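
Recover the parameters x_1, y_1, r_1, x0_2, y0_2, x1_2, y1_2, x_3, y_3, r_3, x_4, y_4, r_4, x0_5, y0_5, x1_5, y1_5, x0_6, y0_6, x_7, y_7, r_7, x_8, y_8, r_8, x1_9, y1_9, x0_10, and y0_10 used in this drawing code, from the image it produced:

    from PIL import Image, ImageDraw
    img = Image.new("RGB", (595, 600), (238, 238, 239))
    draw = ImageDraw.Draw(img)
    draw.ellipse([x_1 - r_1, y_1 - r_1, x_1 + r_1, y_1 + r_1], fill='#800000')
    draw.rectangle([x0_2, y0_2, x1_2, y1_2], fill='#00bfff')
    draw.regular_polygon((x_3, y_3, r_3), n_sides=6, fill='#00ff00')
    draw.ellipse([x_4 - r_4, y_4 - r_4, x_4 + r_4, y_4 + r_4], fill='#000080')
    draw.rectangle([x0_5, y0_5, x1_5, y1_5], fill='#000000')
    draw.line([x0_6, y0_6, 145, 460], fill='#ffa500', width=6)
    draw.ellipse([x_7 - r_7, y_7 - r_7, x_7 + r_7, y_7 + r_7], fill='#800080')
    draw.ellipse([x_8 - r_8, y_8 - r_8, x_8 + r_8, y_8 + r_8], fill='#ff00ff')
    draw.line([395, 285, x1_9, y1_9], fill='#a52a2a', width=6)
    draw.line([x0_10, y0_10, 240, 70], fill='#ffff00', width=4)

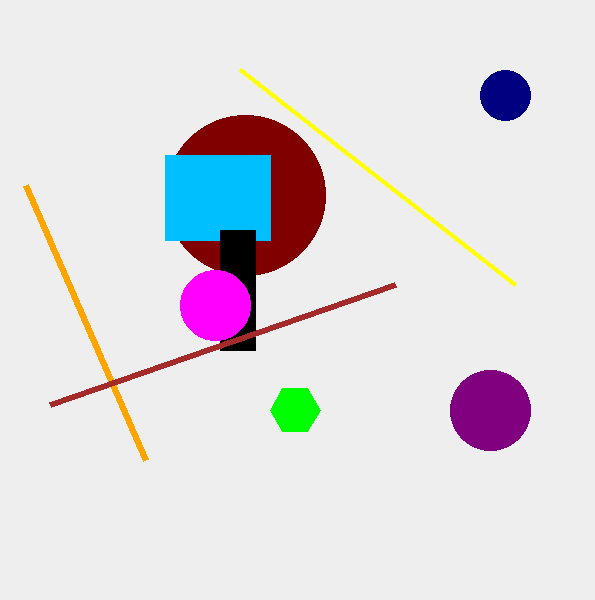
x_1 = 245
y_1 = 195
r_1 = 80
x0_2 = 165
y0_2 = 155
x1_2 = 270
y1_2 = 240
x_3 = 295
y_3 = 410
r_3 = 25
x_4 = 505
y_4 = 95
r_4 = 25
x0_5 = 220
y0_5 = 230
x1_5 = 255
y1_5 = 350
x0_6 = 25
y0_6 = 185
x_7 = 490
y_7 = 410
r_7 = 40
x_8 = 215
y_8 = 305
r_8 = 35
x1_9 = 50
y1_9 = 405
x0_10 = 515
y0_10 = 285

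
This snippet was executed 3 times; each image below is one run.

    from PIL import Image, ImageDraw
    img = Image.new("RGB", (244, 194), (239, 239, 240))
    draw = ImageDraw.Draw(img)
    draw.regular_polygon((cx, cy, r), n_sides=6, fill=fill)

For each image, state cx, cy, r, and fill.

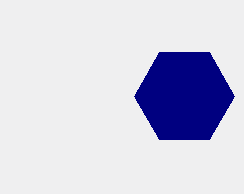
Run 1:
cx = 184
cy = 96
r = 50
fill = 'navy'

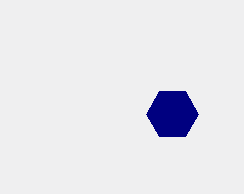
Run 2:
cx = 172
cy = 114
r = 26
fill = 'navy'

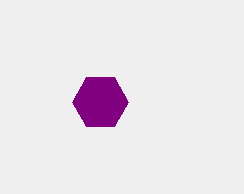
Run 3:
cx = 100, cy = 102, r = 28, fill = 'purple'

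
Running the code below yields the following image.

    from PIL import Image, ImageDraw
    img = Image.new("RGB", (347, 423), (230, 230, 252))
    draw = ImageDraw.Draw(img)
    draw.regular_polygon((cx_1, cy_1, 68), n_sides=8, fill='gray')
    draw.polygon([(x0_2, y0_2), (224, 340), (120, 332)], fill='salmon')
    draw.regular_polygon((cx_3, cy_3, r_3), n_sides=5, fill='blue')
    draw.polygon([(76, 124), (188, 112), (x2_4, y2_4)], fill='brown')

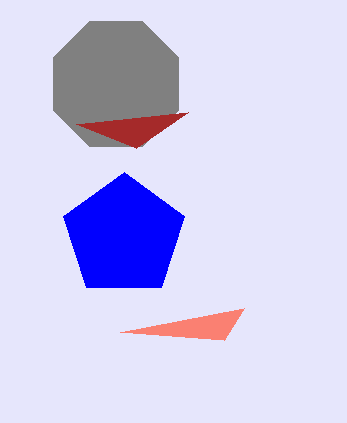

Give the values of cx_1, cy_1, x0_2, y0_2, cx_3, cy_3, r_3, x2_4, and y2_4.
cx_1 = 116
cy_1 = 84
x0_2 = 244
y0_2 = 308
cx_3 = 124
cy_3 = 236
r_3 = 64
x2_4 = 136
y2_4 = 148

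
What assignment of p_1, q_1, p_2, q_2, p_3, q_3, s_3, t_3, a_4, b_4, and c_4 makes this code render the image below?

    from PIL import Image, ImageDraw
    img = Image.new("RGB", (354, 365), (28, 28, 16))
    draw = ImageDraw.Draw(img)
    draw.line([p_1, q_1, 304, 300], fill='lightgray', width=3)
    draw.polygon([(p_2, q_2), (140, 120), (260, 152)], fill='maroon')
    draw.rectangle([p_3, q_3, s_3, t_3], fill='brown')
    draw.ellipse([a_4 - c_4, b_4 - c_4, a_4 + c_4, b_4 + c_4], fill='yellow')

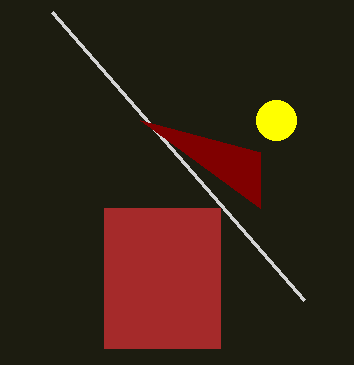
p_1 = 52
q_1 = 12
p_2 = 260
q_2 = 208
p_3 = 104
q_3 = 208
s_3 = 220
t_3 = 348
a_4 = 276
b_4 = 120
c_4 = 20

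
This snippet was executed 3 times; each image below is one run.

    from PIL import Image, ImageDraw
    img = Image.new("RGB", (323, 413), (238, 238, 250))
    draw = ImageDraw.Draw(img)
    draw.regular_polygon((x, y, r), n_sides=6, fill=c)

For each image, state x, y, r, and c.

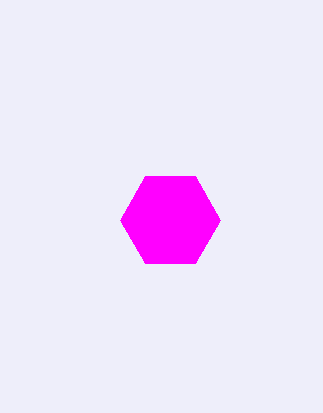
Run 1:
x = 170; y = 220; r = 50; c = 'magenta'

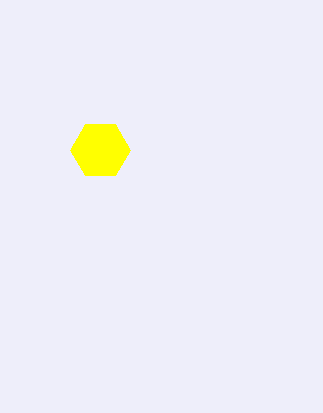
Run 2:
x = 100, y = 150, r = 30, c = 'yellow'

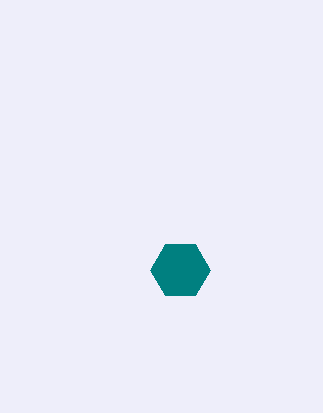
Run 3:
x = 180
y = 270
r = 30
c = 'teal'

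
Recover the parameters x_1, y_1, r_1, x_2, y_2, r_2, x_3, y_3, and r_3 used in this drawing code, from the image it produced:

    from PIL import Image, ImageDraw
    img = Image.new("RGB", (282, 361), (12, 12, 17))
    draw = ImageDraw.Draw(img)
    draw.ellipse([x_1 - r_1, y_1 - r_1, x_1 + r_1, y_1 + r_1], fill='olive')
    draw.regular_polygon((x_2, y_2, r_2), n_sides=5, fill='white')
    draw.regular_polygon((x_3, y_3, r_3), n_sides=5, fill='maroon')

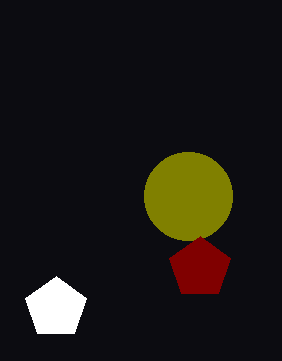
x_1 = 188, y_1 = 196, r_1 = 44, x_2 = 56, y_2 = 308, r_2 = 32, x_3 = 200, y_3 = 268, r_3 = 32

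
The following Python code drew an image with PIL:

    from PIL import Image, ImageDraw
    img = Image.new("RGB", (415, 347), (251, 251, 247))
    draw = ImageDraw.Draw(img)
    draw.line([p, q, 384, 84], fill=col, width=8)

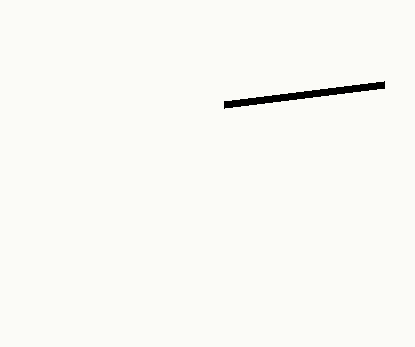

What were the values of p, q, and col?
p = 224, q = 104, col = 'black'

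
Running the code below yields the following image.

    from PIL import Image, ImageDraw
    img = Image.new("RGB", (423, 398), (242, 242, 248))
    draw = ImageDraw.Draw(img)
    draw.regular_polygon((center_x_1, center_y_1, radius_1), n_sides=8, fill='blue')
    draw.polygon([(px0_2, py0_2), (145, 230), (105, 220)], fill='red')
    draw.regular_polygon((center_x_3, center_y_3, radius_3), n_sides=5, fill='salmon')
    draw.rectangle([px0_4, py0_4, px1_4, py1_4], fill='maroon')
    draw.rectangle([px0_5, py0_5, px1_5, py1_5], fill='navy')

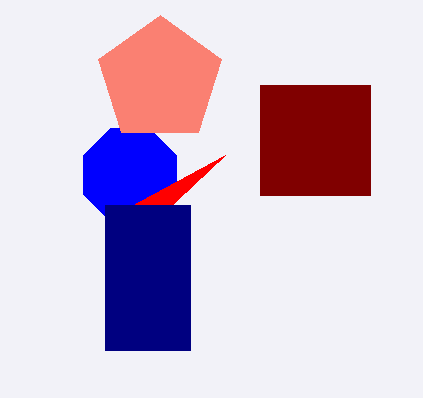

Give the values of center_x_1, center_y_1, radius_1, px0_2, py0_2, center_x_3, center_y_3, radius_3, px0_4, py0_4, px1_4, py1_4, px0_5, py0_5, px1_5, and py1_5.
center_x_1 = 130
center_y_1 = 175
radius_1 = 50
px0_2 = 225
py0_2 = 155
center_x_3 = 160
center_y_3 = 80
radius_3 = 65
px0_4 = 260
py0_4 = 85
px1_4 = 370
py1_4 = 195
px0_5 = 105
py0_5 = 205
px1_5 = 190
py1_5 = 350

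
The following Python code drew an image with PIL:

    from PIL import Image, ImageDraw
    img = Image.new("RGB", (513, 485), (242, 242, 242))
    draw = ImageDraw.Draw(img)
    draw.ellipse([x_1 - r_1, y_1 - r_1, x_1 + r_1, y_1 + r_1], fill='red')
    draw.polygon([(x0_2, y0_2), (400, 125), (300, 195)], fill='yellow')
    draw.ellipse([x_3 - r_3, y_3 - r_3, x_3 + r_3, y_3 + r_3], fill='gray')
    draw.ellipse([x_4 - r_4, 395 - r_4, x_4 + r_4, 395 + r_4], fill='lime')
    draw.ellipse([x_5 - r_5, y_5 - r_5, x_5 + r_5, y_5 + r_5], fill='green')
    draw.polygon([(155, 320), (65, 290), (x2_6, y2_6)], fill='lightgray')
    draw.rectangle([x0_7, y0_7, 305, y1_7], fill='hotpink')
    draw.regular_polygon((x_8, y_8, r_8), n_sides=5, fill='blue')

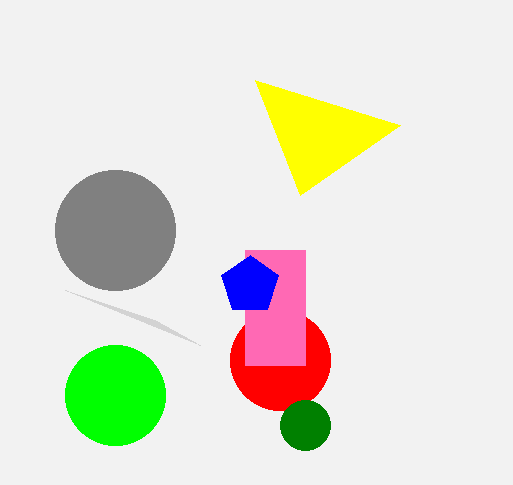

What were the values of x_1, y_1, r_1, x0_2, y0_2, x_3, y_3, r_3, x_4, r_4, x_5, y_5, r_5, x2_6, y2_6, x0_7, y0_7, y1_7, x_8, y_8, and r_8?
x_1 = 280; y_1 = 360; r_1 = 50; x0_2 = 255; y0_2 = 80; x_3 = 115; y_3 = 230; r_3 = 60; x_4 = 115; r_4 = 50; x_5 = 305; y_5 = 425; r_5 = 25; x2_6 = 200; y2_6 = 345; x0_7 = 245; y0_7 = 250; y1_7 = 365; x_8 = 250; y_8 = 285; r_8 = 30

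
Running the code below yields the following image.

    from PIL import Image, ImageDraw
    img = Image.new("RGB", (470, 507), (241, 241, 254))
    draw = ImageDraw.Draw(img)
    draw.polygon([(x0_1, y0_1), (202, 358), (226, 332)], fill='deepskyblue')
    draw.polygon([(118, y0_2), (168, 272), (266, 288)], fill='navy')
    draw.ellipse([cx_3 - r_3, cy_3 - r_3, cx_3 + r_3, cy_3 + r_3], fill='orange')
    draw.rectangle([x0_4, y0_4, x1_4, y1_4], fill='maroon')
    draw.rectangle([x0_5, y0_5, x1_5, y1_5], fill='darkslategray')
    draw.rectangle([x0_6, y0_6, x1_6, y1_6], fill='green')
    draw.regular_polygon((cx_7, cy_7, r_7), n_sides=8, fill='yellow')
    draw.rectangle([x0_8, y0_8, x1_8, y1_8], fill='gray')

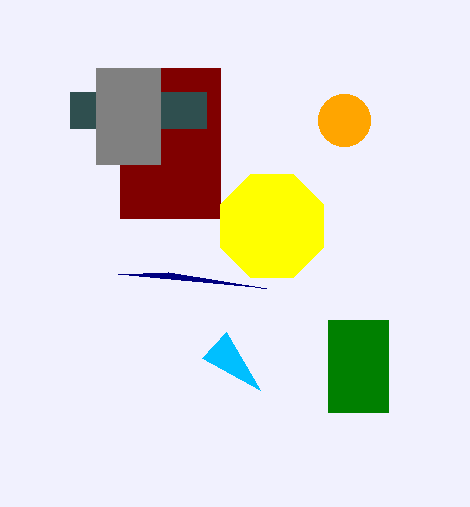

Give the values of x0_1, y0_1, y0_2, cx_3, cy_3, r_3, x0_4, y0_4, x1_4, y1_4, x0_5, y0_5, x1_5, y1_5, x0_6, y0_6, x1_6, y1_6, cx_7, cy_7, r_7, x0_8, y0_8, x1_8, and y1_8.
x0_1 = 260, y0_1 = 390, y0_2 = 274, cx_3 = 344, cy_3 = 120, r_3 = 26, x0_4 = 120, y0_4 = 68, x1_4 = 220, y1_4 = 218, x0_5 = 70, y0_5 = 92, x1_5 = 206, y1_5 = 128, x0_6 = 328, y0_6 = 320, x1_6 = 388, y1_6 = 412, cx_7 = 272, cy_7 = 226, r_7 = 56, x0_8 = 96, y0_8 = 68, x1_8 = 160, y1_8 = 164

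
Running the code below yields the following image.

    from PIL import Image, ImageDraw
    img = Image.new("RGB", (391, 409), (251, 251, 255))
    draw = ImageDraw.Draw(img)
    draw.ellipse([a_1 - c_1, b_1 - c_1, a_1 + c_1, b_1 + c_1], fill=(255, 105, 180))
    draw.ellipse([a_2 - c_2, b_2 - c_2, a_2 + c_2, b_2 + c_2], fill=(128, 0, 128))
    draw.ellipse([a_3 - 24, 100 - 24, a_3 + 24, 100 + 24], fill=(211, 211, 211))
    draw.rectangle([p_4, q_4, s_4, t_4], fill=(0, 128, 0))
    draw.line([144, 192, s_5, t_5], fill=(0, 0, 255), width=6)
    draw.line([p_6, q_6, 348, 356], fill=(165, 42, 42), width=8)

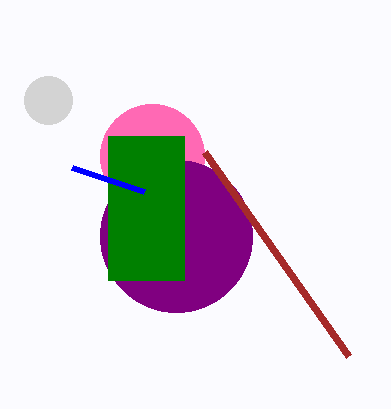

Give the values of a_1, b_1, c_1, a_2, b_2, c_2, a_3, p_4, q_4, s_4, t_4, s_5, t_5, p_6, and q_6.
a_1 = 152; b_1 = 156; c_1 = 52; a_2 = 176; b_2 = 236; c_2 = 76; a_3 = 48; p_4 = 108; q_4 = 136; s_4 = 184; t_4 = 280; s_5 = 72; t_5 = 168; p_6 = 204; q_6 = 152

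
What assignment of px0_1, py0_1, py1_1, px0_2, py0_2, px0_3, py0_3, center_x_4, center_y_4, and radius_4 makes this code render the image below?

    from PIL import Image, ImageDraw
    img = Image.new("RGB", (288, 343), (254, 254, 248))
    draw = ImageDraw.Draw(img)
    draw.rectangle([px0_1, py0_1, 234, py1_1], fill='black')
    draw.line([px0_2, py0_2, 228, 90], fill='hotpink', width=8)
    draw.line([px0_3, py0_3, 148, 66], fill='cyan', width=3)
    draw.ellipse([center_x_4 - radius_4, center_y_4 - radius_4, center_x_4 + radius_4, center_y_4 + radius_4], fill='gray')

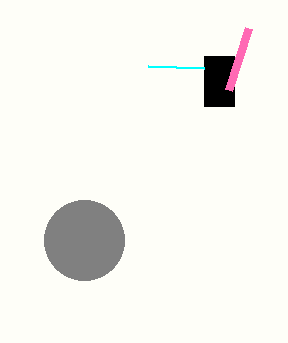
px0_1 = 204, py0_1 = 56, py1_1 = 106, px0_2 = 248, py0_2 = 28, px0_3 = 204, py0_3 = 68, center_x_4 = 84, center_y_4 = 240, radius_4 = 40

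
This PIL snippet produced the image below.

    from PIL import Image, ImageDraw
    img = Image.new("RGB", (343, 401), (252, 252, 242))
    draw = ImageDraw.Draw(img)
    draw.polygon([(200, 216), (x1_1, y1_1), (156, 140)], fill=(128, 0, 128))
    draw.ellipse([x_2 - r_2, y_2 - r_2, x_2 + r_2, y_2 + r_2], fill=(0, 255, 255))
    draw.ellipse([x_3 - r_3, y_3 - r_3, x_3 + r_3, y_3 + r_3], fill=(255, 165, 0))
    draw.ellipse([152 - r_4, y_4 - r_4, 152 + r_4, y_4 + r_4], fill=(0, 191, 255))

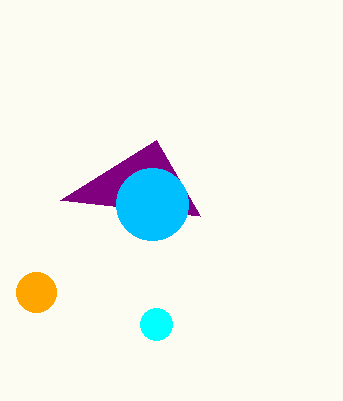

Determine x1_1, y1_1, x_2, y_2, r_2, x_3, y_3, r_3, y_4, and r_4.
x1_1 = 60; y1_1 = 200; x_2 = 156; y_2 = 324; r_2 = 16; x_3 = 36; y_3 = 292; r_3 = 20; y_4 = 204; r_4 = 36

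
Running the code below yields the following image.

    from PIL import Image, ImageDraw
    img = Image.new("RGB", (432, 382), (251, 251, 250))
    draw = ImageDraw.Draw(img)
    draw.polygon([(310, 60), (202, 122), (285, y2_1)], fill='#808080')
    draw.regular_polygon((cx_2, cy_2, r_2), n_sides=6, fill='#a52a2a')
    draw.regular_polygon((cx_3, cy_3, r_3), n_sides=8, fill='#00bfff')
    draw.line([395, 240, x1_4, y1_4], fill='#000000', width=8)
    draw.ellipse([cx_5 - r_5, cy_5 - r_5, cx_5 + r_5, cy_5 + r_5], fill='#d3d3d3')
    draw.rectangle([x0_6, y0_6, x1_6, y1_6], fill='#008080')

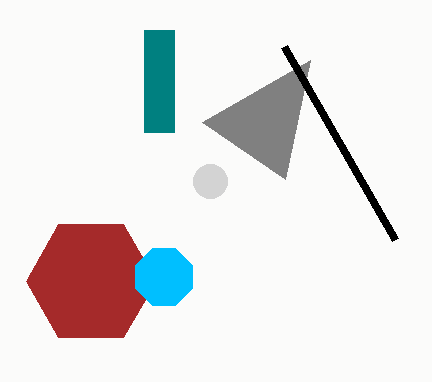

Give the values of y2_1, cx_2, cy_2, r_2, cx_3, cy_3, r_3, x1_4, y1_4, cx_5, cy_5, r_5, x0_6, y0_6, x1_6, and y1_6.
y2_1 = 179, cx_2 = 91, cy_2 = 281, r_2 = 65, cx_3 = 164, cy_3 = 277, r_3 = 31, x1_4 = 284, y1_4 = 47, cx_5 = 210, cy_5 = 181, r_5 = 17, x0_6 = 144, y0_6 = 30, x1_6 = 174, y1_6 = 132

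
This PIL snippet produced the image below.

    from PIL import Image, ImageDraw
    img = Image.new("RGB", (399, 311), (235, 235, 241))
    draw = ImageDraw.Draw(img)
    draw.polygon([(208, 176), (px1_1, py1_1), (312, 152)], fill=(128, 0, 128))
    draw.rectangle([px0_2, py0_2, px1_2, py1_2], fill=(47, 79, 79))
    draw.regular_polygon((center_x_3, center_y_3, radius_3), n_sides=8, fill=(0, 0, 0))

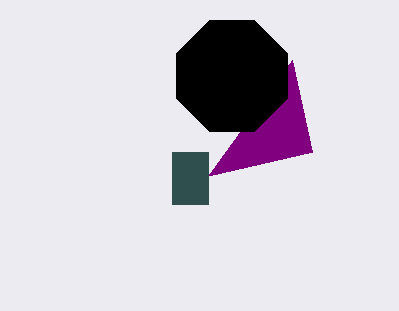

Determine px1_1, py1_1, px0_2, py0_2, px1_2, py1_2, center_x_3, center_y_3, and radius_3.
px1_1 = 292
py1_1 = 60
px0_2 = 172
py0_2 = 152
px1_2 = 208
py1_2 = 204
center_x_3 = 232
center_y_3 = 76
radius_3 = 60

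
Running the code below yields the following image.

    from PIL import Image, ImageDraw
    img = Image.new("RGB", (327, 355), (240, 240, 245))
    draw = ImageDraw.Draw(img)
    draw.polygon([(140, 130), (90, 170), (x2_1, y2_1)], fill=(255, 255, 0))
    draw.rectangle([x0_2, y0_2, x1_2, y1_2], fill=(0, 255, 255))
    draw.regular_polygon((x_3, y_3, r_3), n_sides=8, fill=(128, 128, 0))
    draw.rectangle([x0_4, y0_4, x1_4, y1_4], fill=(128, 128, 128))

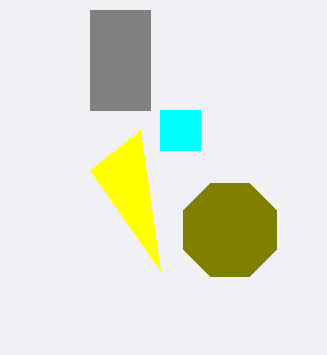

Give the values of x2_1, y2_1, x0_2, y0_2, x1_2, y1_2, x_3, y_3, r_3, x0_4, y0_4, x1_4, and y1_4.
x2_1 = 160
y2_1 = 270
x0_2 = 160
y0_2 = 110
x1_2 = 200
y1_2 = 150
x_3 = 230
y_3 = 230
r_3 = 50
x0_4 = 90
y0_4 = 10
x1_4 = 150
y1_4 = 110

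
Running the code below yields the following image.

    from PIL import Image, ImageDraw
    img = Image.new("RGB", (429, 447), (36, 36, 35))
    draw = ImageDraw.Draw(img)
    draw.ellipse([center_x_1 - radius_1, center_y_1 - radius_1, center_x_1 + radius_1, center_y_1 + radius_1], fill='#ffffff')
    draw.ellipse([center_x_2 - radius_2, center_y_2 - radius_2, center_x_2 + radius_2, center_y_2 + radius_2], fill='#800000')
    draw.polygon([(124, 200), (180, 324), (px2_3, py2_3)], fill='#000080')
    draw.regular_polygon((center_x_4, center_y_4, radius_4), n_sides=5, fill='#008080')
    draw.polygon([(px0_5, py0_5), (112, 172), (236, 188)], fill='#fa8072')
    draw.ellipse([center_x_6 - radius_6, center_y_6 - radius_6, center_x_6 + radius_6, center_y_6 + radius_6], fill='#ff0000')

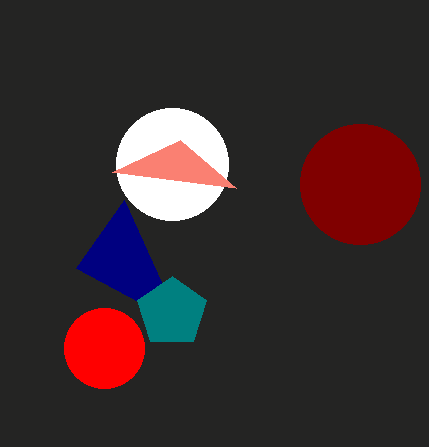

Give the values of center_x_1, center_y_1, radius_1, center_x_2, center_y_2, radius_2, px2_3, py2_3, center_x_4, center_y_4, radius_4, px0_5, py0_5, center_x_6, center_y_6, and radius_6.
center_x_1 = 172
center_y_1 = 164
radius_1 = 56
center_x_2 = 360
center_y_2 = 184
radius_2 = 60
px2_3 = 76
py2_3 = 268
center_x_4 = 172
center_y_4 = 312
radius_4 = 36
px0_5 = 180
py0_5 = 140
center_x_6 = 104
center_y_6 = 348
radius_6 = 40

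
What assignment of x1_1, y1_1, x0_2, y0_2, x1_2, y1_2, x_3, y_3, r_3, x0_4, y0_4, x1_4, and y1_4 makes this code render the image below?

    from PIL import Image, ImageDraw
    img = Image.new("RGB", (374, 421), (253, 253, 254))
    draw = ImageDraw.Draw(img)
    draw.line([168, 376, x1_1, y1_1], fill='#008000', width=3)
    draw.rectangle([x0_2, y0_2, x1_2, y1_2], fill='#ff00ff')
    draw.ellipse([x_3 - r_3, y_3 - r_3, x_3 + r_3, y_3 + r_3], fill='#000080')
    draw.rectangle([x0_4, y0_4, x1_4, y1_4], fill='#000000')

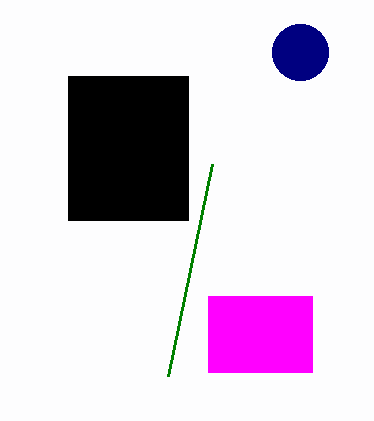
x1_1 = 212
y1_1 = 164
x0_2 = 208
y0_2 = 296
x1_2 = 312
y1_2 = 372
x_3 = 300
y_3 = 52
r_3 = 28
x0_4 = 68
y0_4 = 76
x1_4 = 188
y1_4 = 220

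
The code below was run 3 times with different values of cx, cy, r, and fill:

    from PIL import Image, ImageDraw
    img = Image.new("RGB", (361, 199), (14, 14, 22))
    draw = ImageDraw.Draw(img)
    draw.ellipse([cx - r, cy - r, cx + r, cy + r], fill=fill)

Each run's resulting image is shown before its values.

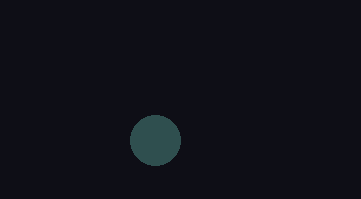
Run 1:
cx = 155; cy = 140; r = 25; fill = 'darkslategray'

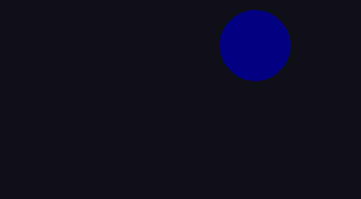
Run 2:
cx = 255, cy = 45, r = 35, fill = 'navy'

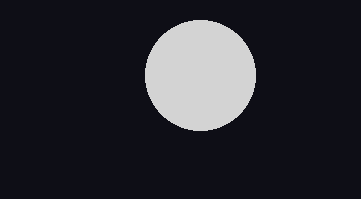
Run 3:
cx = 200
cy = 75
r = 55
fill = 'lightgray'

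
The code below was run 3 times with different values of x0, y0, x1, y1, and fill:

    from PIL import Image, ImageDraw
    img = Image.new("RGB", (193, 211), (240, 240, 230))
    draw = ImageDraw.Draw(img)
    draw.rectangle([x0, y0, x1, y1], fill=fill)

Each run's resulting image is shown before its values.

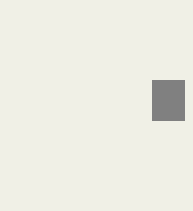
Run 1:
x0 = 152
y0 = 80
x1 = 184
y1 = 120
fill = 'gray'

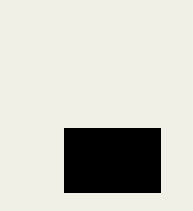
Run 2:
x0 = 64; y0 = 128; x1 = 160; y1 = 192; fill = 'black'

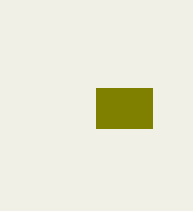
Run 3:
x0 = 96; y0 = 88; x1 = 152; y1 = 128; fill = 'olive'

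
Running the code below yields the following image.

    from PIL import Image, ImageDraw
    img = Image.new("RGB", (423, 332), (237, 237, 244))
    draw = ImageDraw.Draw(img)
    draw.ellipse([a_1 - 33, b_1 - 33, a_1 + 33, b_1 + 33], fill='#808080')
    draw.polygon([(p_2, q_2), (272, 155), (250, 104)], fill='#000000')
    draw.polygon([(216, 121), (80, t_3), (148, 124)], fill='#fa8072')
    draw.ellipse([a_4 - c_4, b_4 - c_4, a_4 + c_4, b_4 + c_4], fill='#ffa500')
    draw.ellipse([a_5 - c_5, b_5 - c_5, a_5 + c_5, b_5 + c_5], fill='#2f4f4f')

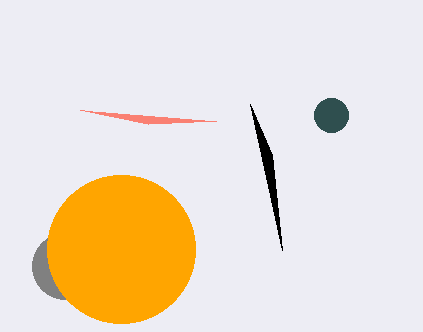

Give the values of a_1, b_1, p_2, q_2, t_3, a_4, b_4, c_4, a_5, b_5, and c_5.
a_1 = 65, b_1 = 266, p_2 = 282, q_2 = 250, t_3 = 110, a_4 = 121, b_4 = 249, c_4 = 74, a_5 = 331, b_5 = 115, c_5 = 17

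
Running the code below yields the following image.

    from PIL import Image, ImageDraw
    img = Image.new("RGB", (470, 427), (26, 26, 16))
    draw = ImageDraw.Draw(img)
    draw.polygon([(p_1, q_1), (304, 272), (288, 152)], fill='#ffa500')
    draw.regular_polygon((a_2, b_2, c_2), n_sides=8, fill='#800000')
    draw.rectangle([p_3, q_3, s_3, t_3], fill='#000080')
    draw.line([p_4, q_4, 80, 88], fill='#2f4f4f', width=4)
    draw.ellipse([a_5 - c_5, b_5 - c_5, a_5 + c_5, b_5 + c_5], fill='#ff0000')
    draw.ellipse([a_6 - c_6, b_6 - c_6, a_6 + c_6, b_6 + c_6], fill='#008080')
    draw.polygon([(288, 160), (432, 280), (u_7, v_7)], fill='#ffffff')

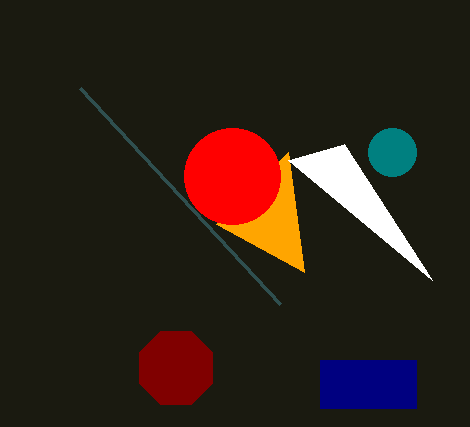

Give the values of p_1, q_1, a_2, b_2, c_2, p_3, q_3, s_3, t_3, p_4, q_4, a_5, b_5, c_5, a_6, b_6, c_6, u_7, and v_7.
p_1 = 216
q_1 = 224
a_2 = 176
b_2 = 368
c_2 = 40
p_3 = 320
q_3 = 360
s_3 = 416
t_3 = 408
p_4 = 280
q_4 = 304
a_5 = 232
b_5 = 176
c_5 = 48
a_6 = 392
b_6 = 152
c_6 = 24
u_7 = 344
v_7 = 144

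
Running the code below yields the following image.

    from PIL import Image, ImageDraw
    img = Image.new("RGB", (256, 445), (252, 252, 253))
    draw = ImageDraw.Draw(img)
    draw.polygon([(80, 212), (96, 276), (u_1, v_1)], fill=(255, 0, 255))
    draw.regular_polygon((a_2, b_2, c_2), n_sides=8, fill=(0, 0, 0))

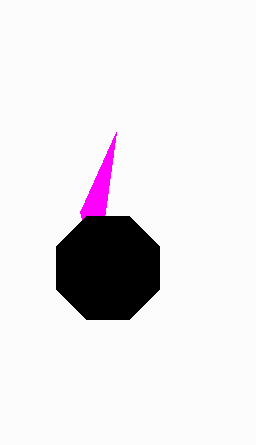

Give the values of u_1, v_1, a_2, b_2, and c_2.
u_1 = 116
v_1 = 132
a_2 = 108
b_2 = 268
c_2 = 56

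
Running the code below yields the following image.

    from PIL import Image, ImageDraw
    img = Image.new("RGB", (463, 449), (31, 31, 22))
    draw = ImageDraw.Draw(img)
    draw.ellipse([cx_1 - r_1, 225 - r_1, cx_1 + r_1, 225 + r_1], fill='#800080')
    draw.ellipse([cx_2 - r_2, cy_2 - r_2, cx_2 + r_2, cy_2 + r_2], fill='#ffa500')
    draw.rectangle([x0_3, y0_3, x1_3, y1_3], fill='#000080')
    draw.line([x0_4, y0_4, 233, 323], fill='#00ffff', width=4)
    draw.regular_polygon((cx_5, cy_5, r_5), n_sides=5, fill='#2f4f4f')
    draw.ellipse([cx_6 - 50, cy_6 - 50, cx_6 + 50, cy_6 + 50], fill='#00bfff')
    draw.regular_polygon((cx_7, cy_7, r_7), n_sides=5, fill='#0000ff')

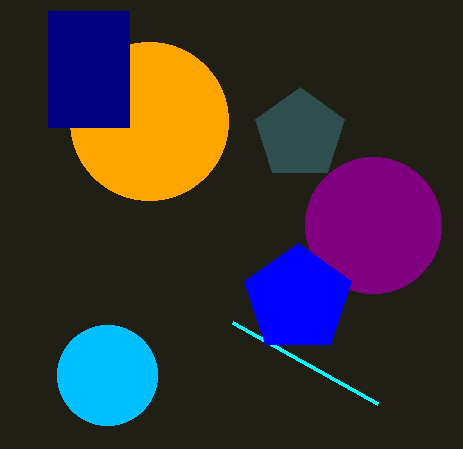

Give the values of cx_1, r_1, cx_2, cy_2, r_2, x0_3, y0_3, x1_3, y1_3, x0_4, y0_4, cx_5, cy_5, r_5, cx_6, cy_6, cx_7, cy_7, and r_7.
cx_1 = 373; r_1 = 68; cx_2 = 149; cy_2 = 121; r_2 = 79; x0_3 = 48; y0_3 = 11; x1_3 = 129; y1_3 = 127; x0_4 = 378; y0_4 = 404; cx_5 = 300; cy_5 = 134; r_5 = 47; cx_6 = 107; cy_6 = 375; cx_7 = 298; cy_7 = 299; r_7 = 56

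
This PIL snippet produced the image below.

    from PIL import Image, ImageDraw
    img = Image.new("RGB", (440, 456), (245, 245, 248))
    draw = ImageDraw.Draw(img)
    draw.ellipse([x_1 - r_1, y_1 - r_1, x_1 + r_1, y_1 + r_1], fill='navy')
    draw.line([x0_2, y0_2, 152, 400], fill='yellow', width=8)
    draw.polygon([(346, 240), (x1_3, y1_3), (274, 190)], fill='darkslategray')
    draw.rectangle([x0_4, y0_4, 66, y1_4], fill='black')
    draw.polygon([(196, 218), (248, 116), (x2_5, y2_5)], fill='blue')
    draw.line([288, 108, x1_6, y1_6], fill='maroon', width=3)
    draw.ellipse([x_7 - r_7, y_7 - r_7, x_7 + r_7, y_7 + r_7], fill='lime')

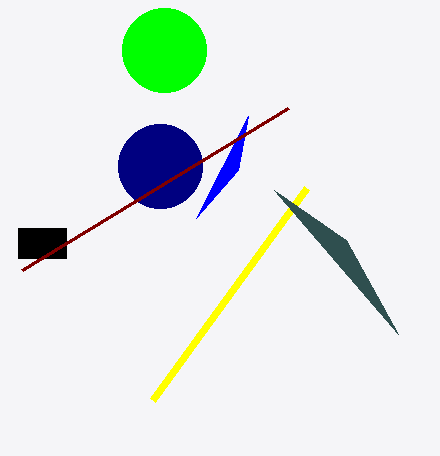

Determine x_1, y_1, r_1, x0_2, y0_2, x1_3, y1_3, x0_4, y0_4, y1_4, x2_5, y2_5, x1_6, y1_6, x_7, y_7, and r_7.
x_1 = 160; y_1 = 166; r_1 = 42; x0_2 = 306; y0_2 = 188; x1_3 = 398; y1_3 = 334; x0_4 = 18; y0_4 = 228; y1_4 = 258; x2_5 = 238; y2_5 = 170; x1_6 = 22; y1_6 = 270; x_7 = 164; y_7 = 50; r_7 = 42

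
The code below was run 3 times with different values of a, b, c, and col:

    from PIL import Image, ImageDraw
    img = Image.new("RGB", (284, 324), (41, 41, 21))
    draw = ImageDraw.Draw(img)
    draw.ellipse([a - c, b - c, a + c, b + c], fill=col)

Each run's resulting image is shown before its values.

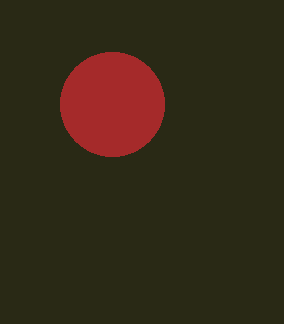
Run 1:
a = 112; b = 104; c = 52; col = 'brown'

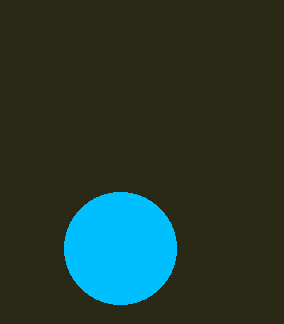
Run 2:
a = 120; b = 248; c = 56; col = 'deepskyblue'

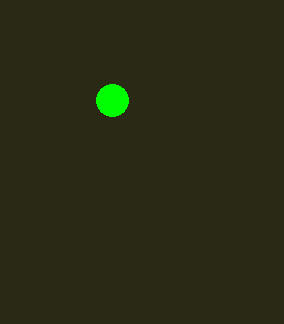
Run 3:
a = 112
b = 100
c = 16
col = 'lime'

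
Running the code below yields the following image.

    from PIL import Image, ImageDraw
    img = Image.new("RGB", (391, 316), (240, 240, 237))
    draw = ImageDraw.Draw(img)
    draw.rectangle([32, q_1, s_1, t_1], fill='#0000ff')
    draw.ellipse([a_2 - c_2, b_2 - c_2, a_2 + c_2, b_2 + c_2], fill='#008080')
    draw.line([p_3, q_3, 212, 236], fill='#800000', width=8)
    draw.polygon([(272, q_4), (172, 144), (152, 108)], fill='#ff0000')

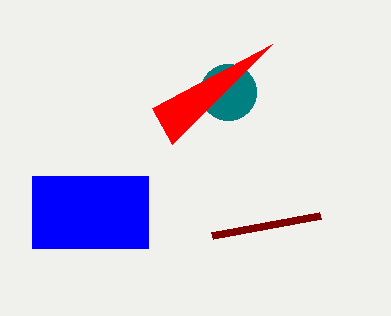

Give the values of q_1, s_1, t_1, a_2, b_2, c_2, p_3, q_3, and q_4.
q_1 = 176; s_1 = 148; t_1 = 248; a_2 = 228; b_2 = 92; c_2 = 28; p_3 = 320; q_3 = 216; q_4 = 44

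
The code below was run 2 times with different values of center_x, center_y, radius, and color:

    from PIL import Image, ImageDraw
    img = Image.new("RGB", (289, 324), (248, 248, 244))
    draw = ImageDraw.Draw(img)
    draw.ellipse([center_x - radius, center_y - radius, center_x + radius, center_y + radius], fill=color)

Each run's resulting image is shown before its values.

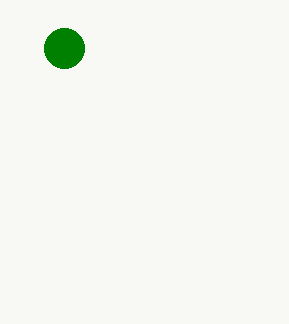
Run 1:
center_x = 64; center_y = 48; radius = 20; color = 'green'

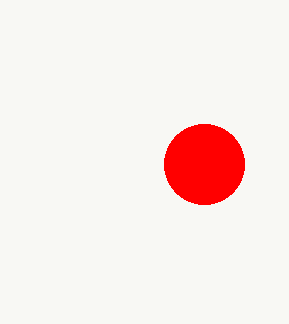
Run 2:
center_x = 204; center_y = 164; radius = 40; color = 'red'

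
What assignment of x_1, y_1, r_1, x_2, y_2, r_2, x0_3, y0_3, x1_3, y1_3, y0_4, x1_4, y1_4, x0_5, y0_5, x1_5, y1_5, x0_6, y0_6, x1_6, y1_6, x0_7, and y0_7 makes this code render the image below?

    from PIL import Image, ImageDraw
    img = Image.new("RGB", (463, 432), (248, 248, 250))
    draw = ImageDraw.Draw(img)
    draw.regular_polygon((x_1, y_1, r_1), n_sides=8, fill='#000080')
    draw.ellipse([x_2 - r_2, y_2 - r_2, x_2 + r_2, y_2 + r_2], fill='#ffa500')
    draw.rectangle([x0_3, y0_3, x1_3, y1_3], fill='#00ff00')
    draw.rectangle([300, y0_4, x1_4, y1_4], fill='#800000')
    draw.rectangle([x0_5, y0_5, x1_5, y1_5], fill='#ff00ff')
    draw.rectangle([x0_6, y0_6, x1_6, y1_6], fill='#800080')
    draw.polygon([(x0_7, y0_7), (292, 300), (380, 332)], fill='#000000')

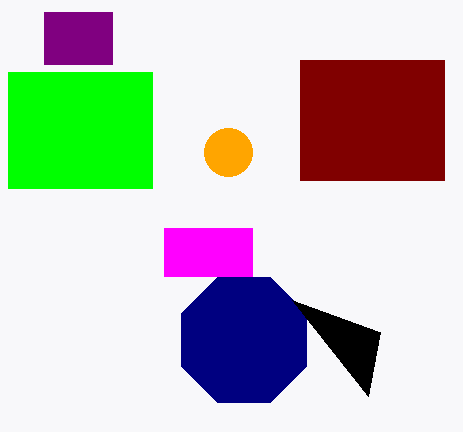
x_1 = 244
y_1 = 340
r_1 = 68
x_2 = 228
y_2 = 152
r_2 = 24
x0_3 = 8
y0_3 = 72
x1_3 = 152
y1_3 = 188
y0_4 = 60
x1_4 = 444
y1_4 = 180
x0_5 = 164
y0_5 = 228
x1_5 = 252
y1_5 = 276
x0_6 = 44
y0_6 = 12
x1_6 = 112
y1_6 = 64
x0_7 = 368
y0_7 = 396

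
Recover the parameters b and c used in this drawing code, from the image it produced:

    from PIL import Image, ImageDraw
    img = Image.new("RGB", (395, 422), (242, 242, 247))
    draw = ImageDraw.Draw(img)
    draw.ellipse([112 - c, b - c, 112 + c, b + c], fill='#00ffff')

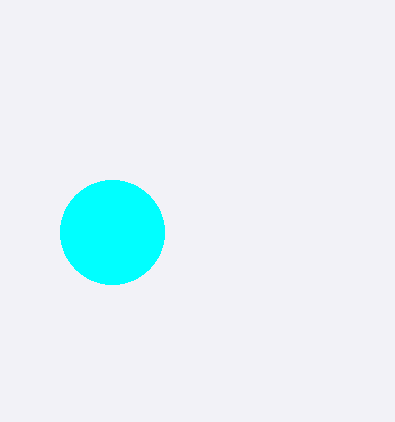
b = 232, c = 52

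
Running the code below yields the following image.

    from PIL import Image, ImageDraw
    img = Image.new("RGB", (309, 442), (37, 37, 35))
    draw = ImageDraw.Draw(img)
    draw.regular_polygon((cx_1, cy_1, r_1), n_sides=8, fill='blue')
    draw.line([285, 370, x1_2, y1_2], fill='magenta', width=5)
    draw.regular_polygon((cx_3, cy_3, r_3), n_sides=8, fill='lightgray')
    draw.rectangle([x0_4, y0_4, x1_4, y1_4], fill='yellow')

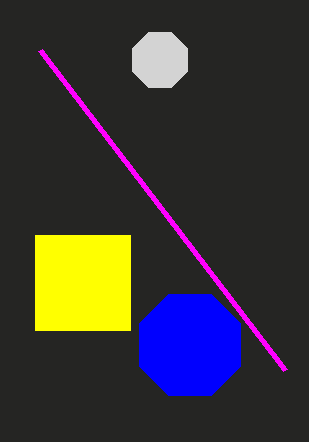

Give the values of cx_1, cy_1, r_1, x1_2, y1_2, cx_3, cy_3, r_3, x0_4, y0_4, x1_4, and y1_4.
cx_1 = 190, cy_1 = 345, r_1 = 55, x1_2 = 40, y1_2 = 50, cx_3 = 160, cy_3 = 60, r_3 = 30, x0_4 = 35, y0_4 = 235, x1_4 = 130, y1_4 = 330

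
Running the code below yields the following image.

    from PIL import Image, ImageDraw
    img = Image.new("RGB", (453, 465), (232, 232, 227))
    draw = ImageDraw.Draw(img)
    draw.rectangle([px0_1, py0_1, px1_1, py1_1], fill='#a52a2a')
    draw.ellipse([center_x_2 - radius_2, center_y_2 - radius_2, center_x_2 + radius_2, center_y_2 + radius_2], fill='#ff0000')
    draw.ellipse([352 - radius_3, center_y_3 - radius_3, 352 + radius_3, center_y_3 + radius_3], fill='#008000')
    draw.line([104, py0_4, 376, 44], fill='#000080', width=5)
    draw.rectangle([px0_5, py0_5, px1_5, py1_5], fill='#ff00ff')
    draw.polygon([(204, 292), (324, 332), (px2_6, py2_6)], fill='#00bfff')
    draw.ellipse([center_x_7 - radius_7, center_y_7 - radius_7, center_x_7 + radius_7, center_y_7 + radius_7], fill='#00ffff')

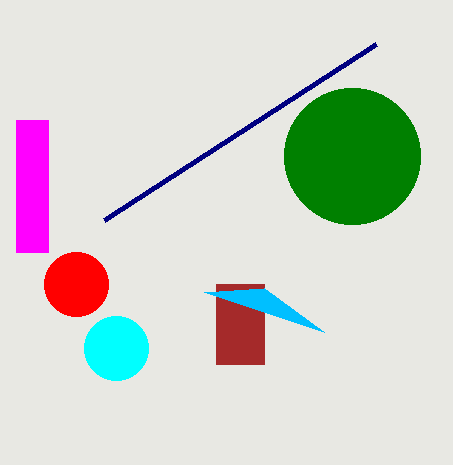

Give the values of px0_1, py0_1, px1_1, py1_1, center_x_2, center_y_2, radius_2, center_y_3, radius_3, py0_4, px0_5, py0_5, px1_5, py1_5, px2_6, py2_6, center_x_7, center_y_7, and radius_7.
px0_1 = 216; py0_1 = 284; px1_1 = 264; py1_1 = 364; center_x_2 = 76; center_y_2 = 284; radius_2 = 32; center_y_3 = 156; radius_3 = 68; py0_4 = 220; px0_5 = 16; py0_5 = 120; px1_5 = 48; py1_5 = 252; px2_6 = 264; py2_6 = 288; center_x_7 = 116; center_y_7 = 348; radius_7 = 32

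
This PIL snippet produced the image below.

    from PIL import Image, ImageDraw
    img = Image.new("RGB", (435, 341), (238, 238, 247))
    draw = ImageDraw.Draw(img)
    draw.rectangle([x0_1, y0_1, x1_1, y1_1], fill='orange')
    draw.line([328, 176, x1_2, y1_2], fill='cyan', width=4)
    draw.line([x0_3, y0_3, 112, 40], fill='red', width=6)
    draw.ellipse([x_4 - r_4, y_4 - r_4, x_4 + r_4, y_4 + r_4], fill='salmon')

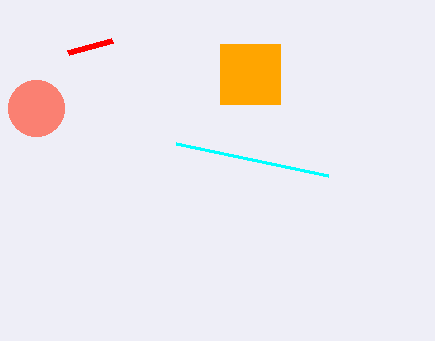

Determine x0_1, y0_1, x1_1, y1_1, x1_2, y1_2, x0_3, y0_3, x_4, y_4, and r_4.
x0_1 = 220; y0_1 = 44; x1_1 = 280; y1_1 = 104; x1_2 = 176; y1_2 = 144; x0_3 = 68; y0_3 = 52; x_4 = 36; y_4 = 108; r_4 = 28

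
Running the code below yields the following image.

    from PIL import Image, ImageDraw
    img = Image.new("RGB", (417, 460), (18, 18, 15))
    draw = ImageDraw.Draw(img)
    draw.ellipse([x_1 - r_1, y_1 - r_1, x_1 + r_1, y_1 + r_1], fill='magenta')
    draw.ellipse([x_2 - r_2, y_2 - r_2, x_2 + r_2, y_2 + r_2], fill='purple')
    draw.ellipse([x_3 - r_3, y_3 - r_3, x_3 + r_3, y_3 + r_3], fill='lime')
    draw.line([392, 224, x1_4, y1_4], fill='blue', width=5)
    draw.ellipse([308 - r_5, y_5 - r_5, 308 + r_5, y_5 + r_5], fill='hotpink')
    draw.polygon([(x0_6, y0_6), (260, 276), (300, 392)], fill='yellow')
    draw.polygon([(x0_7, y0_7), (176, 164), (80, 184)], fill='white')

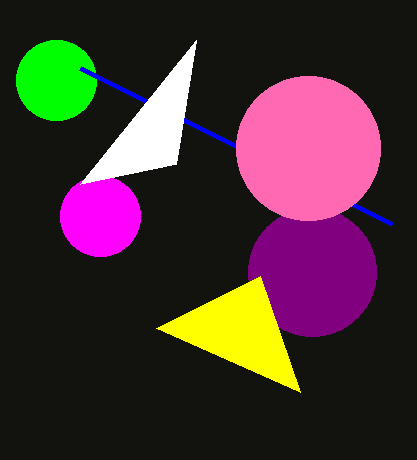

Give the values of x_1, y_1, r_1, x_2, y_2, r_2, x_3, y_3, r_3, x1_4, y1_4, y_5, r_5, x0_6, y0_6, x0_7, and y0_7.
x_1 = 100
y_1 = 216
r_1 = 40
x_2 = 312
y_2 = 272
r_2 = 64
x_3 = 56
y_3 = 80
r_3 = 40
x1_4 = 80
y1_4 = 68
y_5 = 148
r_5 = 72
x0_6 = 156
y0_6 = 328
x0_7 = 196
y0_7 = 40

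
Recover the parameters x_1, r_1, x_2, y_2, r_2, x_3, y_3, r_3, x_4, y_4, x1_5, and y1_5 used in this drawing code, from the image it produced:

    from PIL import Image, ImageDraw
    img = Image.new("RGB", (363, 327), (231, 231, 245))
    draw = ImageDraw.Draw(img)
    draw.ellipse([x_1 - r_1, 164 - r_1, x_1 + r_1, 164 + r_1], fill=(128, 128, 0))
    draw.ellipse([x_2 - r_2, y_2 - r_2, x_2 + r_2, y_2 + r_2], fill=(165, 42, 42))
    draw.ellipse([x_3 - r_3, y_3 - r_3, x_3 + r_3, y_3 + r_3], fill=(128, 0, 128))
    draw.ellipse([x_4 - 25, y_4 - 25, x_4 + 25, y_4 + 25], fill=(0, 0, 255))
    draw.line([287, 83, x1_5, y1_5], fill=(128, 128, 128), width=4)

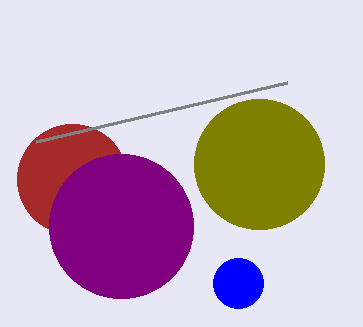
x_1 = 259
r_1 = 65
x_2 = 72
y_2 = 179
r_2 = 55
x_3 = 121
y_3 = 226
r_3 = 72
x_4 = 238
y_4 = 283
x1_5 = 36
y1_5 = 142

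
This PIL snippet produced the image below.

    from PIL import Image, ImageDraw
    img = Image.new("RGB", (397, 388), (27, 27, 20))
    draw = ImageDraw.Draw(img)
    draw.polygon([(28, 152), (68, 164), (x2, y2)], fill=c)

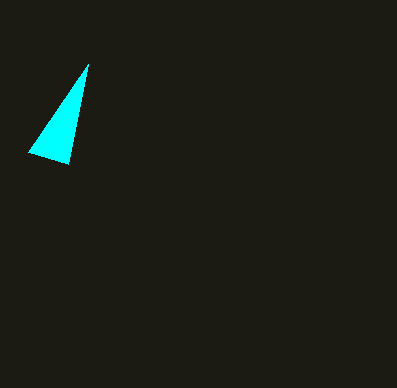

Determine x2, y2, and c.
x2 = 88; y2 = 64; c = 'cyan'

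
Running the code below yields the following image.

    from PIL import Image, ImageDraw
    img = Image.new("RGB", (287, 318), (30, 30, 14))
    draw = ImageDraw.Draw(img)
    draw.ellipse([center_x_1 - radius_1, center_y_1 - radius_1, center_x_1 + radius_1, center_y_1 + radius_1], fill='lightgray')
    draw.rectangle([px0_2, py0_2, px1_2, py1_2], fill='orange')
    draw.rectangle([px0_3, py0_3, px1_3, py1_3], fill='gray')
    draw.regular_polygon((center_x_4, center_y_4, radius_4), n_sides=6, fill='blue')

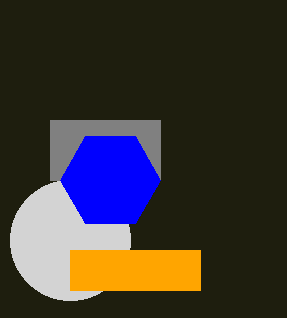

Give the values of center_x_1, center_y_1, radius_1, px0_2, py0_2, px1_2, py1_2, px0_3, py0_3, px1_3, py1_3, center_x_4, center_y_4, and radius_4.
center_x_1 = 70, center_y_1 = 240, radius_1 = 60, px0_2 = 70, py0_2 = 250, px1_2 = 200, py1_2 = 290, px0_3 = 50, py0_3 = 120, px1_3 = 160, py1_3 = 180, center_x_4 = 110, center_y_4 = 180, radius_4 = 50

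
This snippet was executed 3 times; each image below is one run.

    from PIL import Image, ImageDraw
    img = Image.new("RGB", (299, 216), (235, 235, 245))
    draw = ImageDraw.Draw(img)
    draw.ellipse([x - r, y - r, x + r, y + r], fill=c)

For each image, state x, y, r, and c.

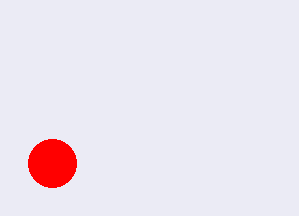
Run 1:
x = 52
y = 163
r = 24
c = 'red'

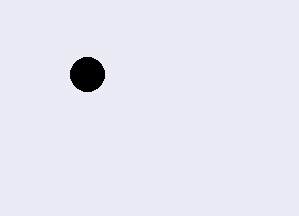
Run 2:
x = 87
y = 74
r = 17
c = 'black'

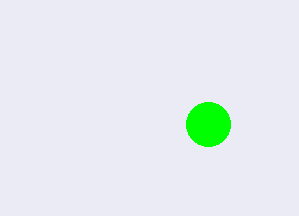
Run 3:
x = 208
y = 124
r = 22
c = 'lime'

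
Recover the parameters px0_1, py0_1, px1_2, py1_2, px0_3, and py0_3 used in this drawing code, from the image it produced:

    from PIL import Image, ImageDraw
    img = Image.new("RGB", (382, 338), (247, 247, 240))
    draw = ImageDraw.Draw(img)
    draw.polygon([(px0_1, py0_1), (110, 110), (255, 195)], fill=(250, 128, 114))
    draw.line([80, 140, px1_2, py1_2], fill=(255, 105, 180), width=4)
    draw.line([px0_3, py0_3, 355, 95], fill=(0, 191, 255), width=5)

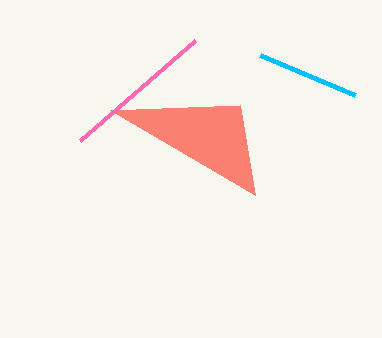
px0_1 = 240; py0_1 = 105; px1_2 = 195; py1_2 = 40; px0_3 = 260; py0_3 = 55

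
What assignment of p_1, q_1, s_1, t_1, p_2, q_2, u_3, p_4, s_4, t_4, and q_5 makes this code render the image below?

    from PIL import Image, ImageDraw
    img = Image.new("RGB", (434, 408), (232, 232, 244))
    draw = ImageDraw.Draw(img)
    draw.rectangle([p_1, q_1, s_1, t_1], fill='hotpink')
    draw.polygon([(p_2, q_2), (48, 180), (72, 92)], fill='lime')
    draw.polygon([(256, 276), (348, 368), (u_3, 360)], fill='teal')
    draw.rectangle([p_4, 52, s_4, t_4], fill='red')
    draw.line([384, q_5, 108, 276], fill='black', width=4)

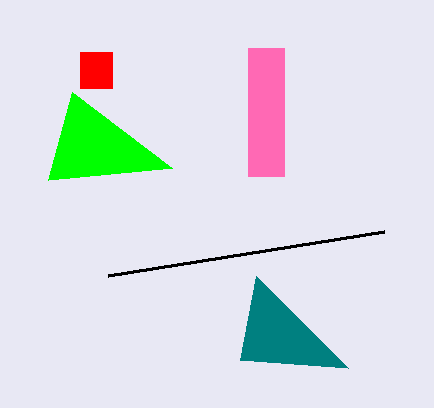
p_1 = 248
q_1 = 48
s_1 = 284
t_1 = 176
p_2 = 172
q_2 = 168
u_3 = 240
p_4 = 80
s_4 = 112
t_4 = 88
q_5 = 232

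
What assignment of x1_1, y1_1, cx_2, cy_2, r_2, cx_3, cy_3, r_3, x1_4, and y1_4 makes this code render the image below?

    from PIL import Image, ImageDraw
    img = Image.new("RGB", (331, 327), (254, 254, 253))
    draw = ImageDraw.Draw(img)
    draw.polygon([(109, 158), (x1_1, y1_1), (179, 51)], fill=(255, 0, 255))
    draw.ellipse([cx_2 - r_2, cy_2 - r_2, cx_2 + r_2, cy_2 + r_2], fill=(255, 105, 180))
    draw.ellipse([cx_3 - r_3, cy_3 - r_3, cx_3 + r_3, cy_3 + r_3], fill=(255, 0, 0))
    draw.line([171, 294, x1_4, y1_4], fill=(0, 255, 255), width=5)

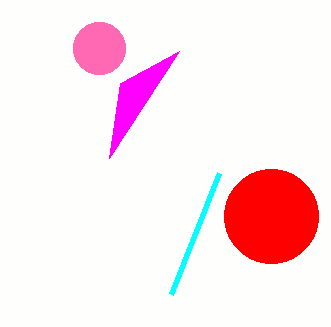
x1_1 = 120; y1_1 = 83; cx_2 = 99; cy_2 = 48; r_2 = 26; cx_3 = 271; cy_3 = 216; r_3 = 47; x1_4 = 219; y1_4 = 173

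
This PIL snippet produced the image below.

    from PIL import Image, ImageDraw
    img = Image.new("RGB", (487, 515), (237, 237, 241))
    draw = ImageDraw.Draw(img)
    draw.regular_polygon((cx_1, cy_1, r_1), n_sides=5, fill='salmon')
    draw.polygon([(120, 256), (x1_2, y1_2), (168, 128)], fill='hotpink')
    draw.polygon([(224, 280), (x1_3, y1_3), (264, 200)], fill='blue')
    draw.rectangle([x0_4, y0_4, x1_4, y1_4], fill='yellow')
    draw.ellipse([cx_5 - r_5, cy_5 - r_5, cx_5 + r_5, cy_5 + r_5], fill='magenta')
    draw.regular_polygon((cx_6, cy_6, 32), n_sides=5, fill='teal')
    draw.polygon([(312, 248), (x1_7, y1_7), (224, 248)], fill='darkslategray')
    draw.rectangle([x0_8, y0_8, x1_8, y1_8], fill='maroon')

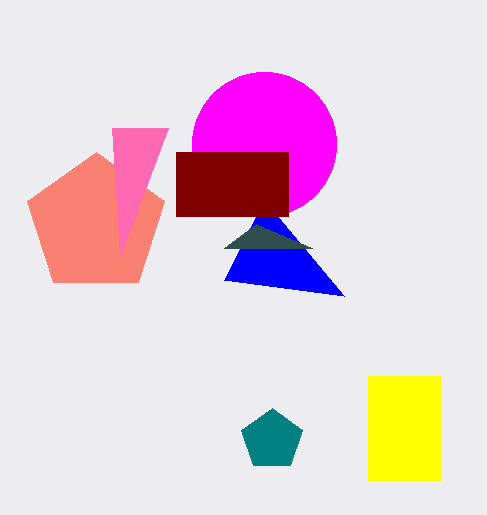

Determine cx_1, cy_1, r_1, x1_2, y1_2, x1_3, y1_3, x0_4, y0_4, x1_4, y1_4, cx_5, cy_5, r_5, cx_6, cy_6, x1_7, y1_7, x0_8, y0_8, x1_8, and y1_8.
cx_1 = 96; cy_1 = 224; r_1 = 72; x1_2 = 112; y1_2 = 128; x1_3 = 344; y1_3 = 296; x0_4 = 368; y0_4 = 376; x1_4 = 440; y1_4 = 480; cx_5 = 264; cy_5 = 144; r_5 = 72; cx_6 = 272; cy_6 = 440; x1_7 = 256; y1_7 = 224; x0_8 = 176; y0_8 = 152; x1_8 = 288; y1_8 = 216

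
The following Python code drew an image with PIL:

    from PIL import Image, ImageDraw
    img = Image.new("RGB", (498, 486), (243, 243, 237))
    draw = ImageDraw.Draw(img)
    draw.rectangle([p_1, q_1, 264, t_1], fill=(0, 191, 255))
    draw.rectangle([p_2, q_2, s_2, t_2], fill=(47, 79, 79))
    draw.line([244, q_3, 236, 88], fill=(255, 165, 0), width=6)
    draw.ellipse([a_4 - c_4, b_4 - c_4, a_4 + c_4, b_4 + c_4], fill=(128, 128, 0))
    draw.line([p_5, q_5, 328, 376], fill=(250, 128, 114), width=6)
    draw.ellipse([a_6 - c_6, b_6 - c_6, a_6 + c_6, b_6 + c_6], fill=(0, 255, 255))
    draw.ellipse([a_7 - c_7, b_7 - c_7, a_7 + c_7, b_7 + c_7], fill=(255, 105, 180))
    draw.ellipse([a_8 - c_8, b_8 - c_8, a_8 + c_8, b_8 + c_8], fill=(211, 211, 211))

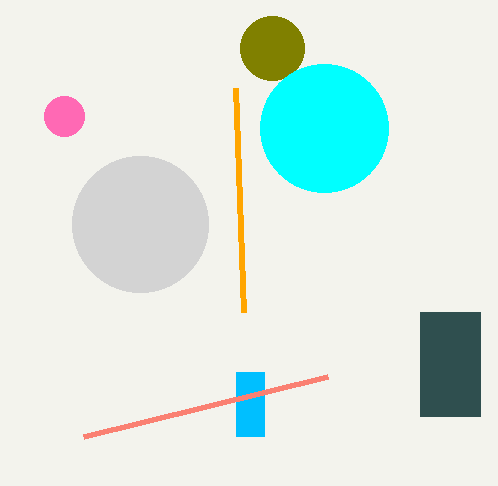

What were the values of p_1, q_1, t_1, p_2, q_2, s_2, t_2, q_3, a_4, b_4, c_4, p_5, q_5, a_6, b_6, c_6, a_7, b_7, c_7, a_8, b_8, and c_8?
p_1 = 236
q_1 = 372
t_1 = 436
p_2 = 420
q_2 = 312
s_2 = 480
t_2 = 416
q_3 = 312
a_4 = 272
b_4 = 48
c_4 = 32
p_5 = 84
q_5 = 436
a_6 = 324
b_6 = 128
c_6 = 64
a_7 = 64
b_7 = 116
c_7 = 20
a_8 = 140
b_8 = 224
c_8 = 68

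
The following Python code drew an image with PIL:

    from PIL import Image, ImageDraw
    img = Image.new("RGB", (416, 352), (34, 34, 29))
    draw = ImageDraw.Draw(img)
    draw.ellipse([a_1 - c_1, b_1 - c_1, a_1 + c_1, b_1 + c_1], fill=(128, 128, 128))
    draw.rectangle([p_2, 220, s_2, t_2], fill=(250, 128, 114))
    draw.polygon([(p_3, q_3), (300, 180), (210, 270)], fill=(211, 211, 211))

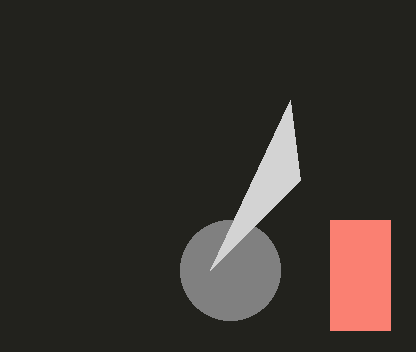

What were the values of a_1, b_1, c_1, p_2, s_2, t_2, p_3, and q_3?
a_1 = 230; b_1 = 270; c_1 = 50; p_2 = 330; s_2 = 390; t_2 = 330; p_3 = 290; q_3 = 100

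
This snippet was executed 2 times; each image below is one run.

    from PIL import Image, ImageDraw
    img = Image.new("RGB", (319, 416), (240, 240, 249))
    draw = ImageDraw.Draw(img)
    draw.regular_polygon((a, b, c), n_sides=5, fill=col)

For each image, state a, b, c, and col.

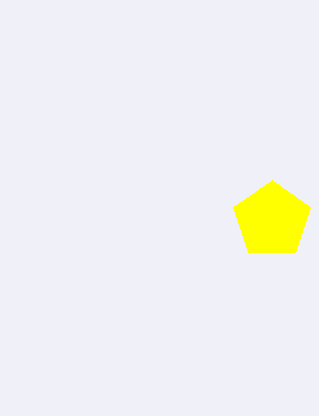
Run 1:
a = 272
b = 220
c = 40
col = 'yellow'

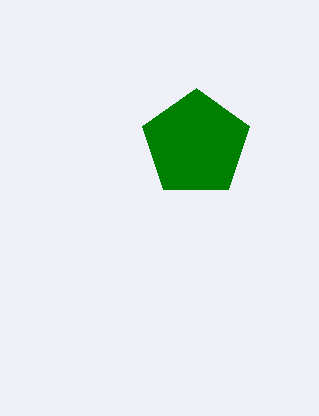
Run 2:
a = 196, b = 144, c = 56, col = 'green'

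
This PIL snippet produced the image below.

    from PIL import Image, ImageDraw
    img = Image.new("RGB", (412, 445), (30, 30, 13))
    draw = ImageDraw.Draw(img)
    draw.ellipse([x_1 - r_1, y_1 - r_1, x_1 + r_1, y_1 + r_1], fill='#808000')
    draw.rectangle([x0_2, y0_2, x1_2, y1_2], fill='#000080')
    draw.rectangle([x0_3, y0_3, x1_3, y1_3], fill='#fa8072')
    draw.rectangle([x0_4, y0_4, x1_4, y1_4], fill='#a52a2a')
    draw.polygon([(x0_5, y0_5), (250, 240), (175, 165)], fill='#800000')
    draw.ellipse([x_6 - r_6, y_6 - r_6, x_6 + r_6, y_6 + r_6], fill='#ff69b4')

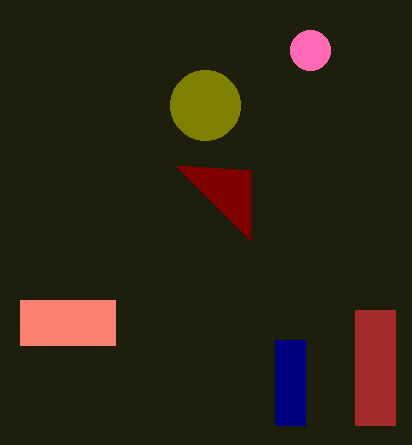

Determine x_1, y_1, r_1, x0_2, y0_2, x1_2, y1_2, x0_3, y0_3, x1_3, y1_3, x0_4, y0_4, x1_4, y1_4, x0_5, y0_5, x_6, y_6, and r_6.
x_1 = 205
y_1 = 105
r_1 = 35
x0_2 = 275
y0_2 = 340
x1_2 = 305
y1_2 = 425
x0_3 = 20
y0_3 = 300
x1_3 = 115
y1_3 = 345
x0_4 = 355
y0_4 = 310
x1_4 = 395
y1_4 = 425
x0_5 = 250
y0_5 = 170
x_6 = 310
y_6 = 50
r_6 = 20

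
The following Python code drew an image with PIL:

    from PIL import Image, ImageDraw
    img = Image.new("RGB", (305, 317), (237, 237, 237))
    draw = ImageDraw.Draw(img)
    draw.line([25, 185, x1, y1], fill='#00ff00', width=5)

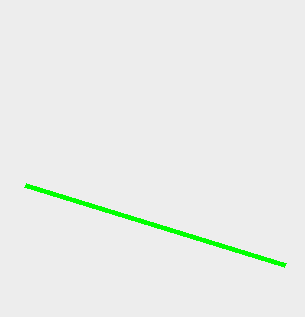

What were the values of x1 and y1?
x1 = 285
y1 = 265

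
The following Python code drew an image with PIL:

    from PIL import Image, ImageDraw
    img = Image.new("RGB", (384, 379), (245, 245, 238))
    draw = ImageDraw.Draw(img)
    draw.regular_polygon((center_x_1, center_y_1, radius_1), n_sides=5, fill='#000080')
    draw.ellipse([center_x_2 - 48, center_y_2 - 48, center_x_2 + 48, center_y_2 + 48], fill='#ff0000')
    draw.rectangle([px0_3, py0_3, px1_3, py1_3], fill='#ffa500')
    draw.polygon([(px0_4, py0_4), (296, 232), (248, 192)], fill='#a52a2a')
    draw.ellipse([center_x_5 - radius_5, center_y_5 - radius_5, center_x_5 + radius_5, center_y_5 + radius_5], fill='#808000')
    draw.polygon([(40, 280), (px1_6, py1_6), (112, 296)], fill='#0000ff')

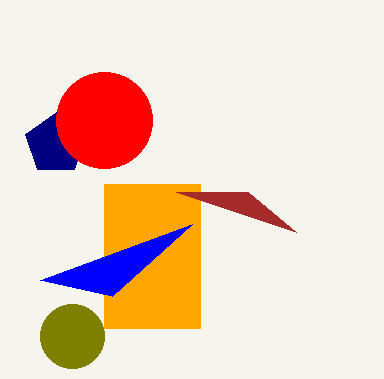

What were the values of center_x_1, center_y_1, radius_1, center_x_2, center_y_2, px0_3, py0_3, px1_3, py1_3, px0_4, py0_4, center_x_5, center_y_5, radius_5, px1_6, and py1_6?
center_x_1 = 56, center_y_1 = 144, radius_1 = 32, center_x_2 = 104, center_y_2 = 120, px0_3 = 104, py0_3 = 184, px1_3 = 200, py1_3 = 328, px0_4 = 176, py0_4 = 192, center_x_5 = 72, center_y_5 = 336, radius_5 = 32, px1_6 = 192, py1_6 = 224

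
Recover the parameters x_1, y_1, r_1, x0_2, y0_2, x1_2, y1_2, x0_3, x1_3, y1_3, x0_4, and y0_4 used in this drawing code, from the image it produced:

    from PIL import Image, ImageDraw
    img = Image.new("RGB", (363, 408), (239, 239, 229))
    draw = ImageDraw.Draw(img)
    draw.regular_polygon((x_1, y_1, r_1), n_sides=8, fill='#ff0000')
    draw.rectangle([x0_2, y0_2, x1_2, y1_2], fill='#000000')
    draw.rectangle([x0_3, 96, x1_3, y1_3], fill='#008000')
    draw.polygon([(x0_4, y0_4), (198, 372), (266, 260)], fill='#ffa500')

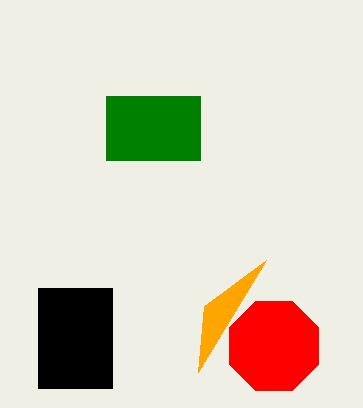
x_1 = 274
y_1 = 346
r_1 = 48
x0_2 = 38
y0_2 = 288
x1_2 = 112
y1_2 = 388
x0_3 = 106
x1_3 = 200
y1_3 = 160
x0_4 = 204
y0_4 = 306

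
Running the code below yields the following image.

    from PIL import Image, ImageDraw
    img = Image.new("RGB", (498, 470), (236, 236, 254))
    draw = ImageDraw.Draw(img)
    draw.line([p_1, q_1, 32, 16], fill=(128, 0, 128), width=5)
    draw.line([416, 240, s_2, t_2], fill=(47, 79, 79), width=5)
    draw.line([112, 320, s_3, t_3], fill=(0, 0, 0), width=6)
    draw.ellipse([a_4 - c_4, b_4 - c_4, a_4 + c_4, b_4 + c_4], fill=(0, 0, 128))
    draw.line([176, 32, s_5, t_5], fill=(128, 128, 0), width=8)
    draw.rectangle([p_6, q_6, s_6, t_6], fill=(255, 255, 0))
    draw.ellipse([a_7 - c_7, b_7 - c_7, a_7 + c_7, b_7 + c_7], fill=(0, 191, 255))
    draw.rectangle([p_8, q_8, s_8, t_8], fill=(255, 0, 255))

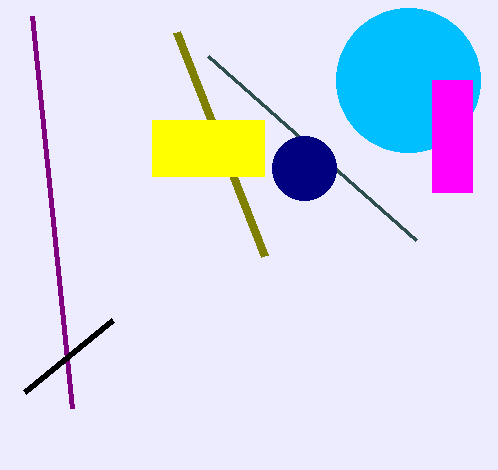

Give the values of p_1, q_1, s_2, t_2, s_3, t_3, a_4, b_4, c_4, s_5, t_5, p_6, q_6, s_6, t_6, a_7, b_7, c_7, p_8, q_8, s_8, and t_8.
p_1 = 72, q_1 = 408, s_2 = 208, t_2 = 56, s_3 = 24, t_3 = 392, a_4 = 304, b_4 = 168, c_4 = 32, s_5 = 264, t_5 = 256, p_6 = 152, q_6 = 120, s_6 = 264, t_6 = 176, a_7 = 408, b_7 = 80, c_7 = 72, p_8 = 432, q_8 = 80, s_8 = 472, t_8 = 192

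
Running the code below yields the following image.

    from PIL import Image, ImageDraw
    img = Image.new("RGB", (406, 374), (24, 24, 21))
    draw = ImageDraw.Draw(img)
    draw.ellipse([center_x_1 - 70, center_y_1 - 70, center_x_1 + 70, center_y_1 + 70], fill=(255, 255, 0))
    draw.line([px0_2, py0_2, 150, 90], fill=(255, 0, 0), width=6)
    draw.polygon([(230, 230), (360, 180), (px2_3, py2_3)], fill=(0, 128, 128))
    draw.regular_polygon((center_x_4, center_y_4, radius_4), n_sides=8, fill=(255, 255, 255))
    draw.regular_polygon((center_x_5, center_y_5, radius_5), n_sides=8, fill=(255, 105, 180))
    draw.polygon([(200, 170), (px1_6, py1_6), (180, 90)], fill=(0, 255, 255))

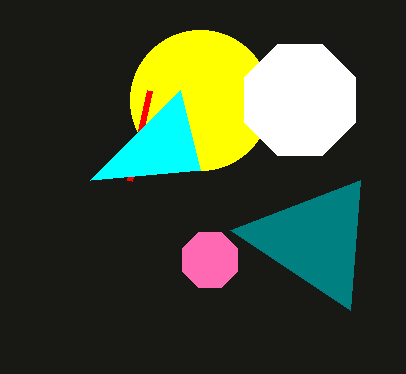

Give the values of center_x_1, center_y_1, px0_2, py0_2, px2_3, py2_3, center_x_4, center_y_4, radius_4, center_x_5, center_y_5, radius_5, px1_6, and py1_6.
center_x_1 = 200, center_y_1 = 100, px0_2 = 130, py0_2 = 180, px2_3 = 350, py2_3 = 310, center_x_4 = 300, center_y_4 = 100, radius_4 = 60, center_x_5 = 210, center_y_5 = 260, radius_5 = 30, px1_6 = 90, py1_6 = 180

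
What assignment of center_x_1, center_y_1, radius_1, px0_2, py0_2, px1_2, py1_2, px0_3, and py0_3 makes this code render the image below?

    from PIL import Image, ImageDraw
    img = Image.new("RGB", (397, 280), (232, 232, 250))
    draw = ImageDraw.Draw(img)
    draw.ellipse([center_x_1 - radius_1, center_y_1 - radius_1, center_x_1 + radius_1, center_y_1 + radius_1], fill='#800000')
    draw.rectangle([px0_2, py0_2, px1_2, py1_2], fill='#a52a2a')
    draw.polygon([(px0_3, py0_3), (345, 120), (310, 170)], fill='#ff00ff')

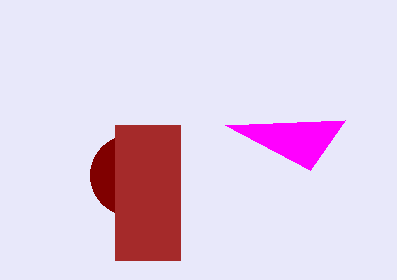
center_x_1 = 130; center_y_1 = 175; radius_1 = 40; px0_2 = 115; py0_2 = 125; px1_2 = 180; py1_2 = 260; px0_3 = 225; py0_3 = 125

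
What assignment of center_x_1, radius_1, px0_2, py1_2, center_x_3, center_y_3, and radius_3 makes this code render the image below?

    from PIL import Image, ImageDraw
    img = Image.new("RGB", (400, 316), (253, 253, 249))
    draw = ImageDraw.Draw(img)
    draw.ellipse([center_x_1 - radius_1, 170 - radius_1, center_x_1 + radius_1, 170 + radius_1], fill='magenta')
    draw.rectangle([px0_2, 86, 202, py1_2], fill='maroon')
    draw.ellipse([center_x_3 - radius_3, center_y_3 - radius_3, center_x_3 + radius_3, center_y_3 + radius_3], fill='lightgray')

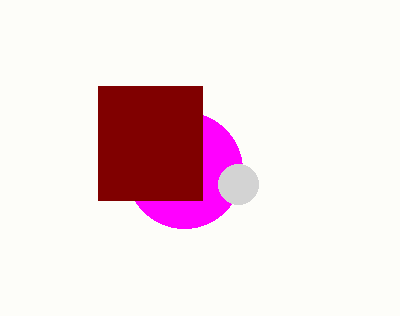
center_x_1 = 184, radius_1 = 58, px0_2 = 98, py1_2 = 200, center_x_3 = 238, center_y_3 = 184, radius_3 = 20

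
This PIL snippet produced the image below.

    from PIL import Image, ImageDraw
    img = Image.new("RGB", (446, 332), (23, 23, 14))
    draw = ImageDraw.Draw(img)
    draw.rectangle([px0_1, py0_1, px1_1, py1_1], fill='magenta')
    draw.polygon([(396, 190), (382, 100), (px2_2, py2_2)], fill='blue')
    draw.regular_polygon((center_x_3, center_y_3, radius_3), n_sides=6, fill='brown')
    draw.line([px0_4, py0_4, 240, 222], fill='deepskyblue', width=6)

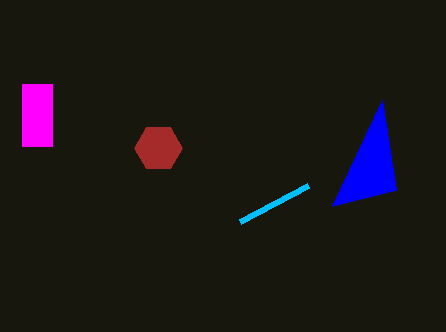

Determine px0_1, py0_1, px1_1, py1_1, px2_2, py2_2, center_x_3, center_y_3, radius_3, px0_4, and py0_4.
px0_1 = 22; py0_1 = 84; px1_1 = 52; py1_1 = 146; px2_2 = 332; py2_2 = 206; center_x_3 = 158; center_y_3 = 148; radius_3 = 24; px0_4 = 308; py0_4 = 186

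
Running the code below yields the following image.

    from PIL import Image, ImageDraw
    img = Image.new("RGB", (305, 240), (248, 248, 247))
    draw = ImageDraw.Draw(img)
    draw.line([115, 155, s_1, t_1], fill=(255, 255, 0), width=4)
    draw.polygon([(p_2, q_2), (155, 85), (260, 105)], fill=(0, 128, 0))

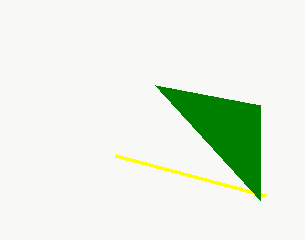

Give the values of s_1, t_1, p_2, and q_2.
s_1 = 265
t_1 = 195
p_2 = 260
q_2 = 200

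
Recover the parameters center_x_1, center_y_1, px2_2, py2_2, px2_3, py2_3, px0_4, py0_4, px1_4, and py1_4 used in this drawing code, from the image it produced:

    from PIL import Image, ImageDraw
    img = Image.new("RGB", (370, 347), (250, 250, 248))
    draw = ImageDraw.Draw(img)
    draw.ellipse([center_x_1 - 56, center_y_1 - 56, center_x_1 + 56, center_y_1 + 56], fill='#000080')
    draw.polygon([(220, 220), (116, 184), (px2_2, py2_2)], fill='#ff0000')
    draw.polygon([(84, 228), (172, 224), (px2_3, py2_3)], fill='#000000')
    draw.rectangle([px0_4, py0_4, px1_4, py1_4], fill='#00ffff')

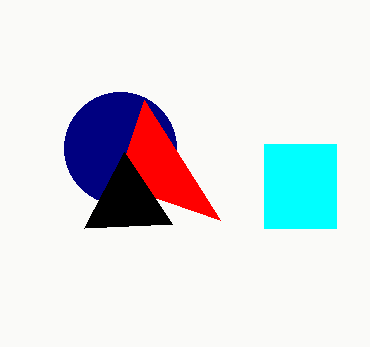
center_x_1 = 120; center_y_1 = 148; px2_2 = 144; py2_2 = 100; px2_3 = 124; py2_3 = 152; px0_4 = 264; py0_4 = 144; px1_4 = 336; py1_4 = 228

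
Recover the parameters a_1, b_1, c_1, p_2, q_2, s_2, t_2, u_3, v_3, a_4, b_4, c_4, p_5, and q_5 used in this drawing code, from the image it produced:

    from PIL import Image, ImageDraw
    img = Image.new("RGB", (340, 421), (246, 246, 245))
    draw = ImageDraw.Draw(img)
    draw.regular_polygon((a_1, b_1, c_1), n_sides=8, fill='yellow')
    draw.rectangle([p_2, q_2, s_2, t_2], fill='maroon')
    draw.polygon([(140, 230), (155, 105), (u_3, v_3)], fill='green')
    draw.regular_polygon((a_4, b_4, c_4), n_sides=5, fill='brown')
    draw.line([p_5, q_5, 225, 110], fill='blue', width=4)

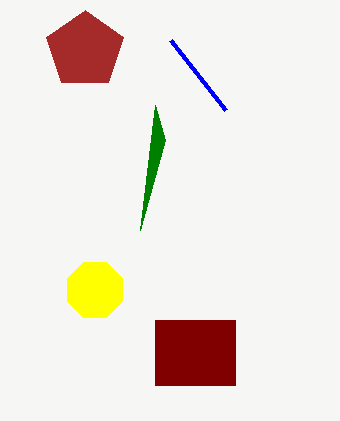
a_1 = 95, b_1 = 290, c_1 = 30, p_2 = 155, q_2 = 320, s_2 = 235, t_2 = 385, u_3 = 165, v_3 = 140, a_4 = 85, b_4 = 50, c_4 = 40, p_5 = 170, q_5 = 40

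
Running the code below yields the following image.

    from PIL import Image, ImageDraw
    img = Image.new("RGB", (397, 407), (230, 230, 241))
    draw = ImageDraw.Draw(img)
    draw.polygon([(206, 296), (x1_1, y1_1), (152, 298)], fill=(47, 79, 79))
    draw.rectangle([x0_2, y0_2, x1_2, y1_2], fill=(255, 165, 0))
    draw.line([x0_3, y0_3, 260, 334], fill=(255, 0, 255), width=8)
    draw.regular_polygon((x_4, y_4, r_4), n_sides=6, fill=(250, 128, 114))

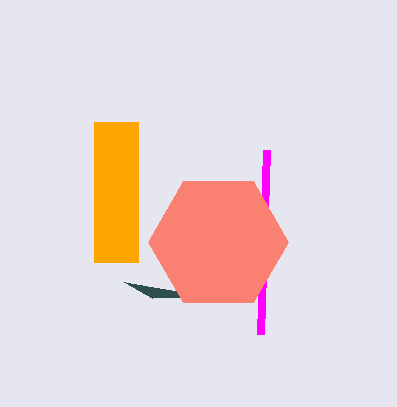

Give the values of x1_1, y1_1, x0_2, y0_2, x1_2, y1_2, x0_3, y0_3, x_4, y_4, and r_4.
x1_1 = 124; y1_1 = 282; x0_2 = 94; y0_2 = 122; x1_2 = 138; y1_2 = 262; x0_3 = 266; y0_3 = 150; x_4 = 218; y_4 = 242; r_4 = 70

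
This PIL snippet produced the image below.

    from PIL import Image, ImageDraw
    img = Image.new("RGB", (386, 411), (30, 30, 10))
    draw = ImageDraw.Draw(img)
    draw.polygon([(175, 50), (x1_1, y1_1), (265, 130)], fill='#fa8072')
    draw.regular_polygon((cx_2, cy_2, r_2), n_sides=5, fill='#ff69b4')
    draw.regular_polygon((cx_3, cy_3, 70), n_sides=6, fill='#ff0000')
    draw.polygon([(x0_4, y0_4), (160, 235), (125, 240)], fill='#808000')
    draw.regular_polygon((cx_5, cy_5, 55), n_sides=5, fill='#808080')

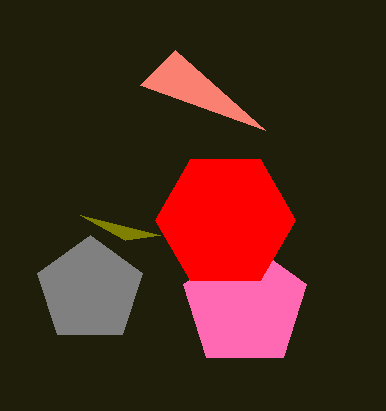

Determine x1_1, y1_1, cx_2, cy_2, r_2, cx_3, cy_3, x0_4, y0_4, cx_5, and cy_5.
x1_1 = 140, y1_1 = 85, cx_2 = 245, cy_2 = 305, r_2 = 65, cx_3 = 225, cy_3 = 220, x0_4 = 80, y0_4 = 215, cx_5 = 90, cy_5 = 290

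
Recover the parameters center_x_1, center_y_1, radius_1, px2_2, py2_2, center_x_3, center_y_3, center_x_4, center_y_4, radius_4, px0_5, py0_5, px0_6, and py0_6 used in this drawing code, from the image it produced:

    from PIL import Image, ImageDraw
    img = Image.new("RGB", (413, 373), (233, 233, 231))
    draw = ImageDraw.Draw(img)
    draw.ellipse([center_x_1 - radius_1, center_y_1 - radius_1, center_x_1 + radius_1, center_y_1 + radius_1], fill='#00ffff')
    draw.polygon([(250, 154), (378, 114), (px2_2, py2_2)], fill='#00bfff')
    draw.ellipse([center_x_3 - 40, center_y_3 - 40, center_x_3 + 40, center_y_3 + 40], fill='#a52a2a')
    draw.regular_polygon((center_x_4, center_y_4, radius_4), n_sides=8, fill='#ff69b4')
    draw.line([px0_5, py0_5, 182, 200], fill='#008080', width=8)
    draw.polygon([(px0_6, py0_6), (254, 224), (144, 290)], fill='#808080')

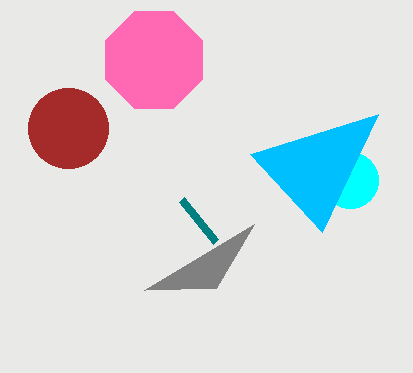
center_x_1 = 350
center_y_1 = 180
radius_1 = 28
px2_2 = 322
py2_2 = 232
center_x_3 = 68
center_y_3 = 128
center_x_4 = 154
center_y_4 = 60
radius_4 = 52
px0_5 = 216
py0_5 = 242
px0_6 = 216
py0_6 = 288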